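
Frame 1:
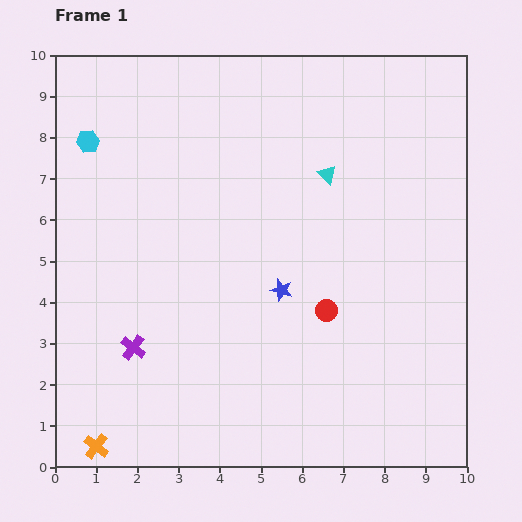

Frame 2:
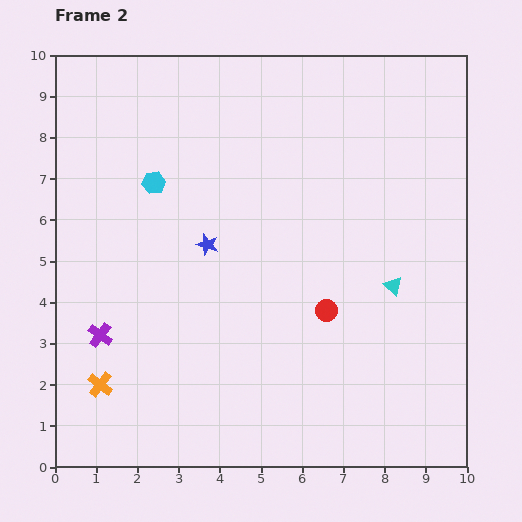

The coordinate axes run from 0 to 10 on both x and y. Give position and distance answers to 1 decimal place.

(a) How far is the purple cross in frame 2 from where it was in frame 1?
0.9

The purple cross moved from (1.9, 2.9) to (1.1, 3.2), a distance of √(0.8² + 0.3²) ≈ 0.9.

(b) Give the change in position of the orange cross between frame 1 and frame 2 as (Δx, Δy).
(0.1, 1.5)

The orange cross was at (1.0, 0.5) in frame 1 and (1.1, 2.0) in frame 2.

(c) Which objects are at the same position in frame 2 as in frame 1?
the red circle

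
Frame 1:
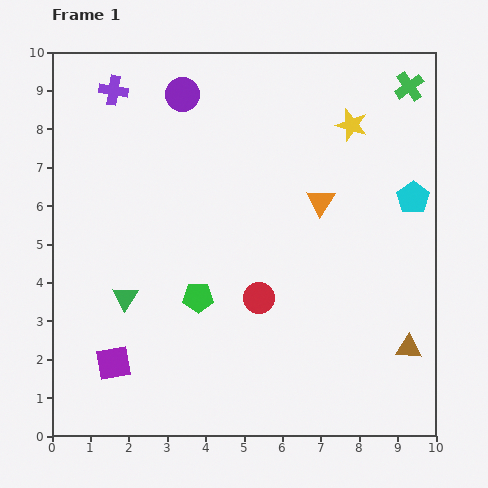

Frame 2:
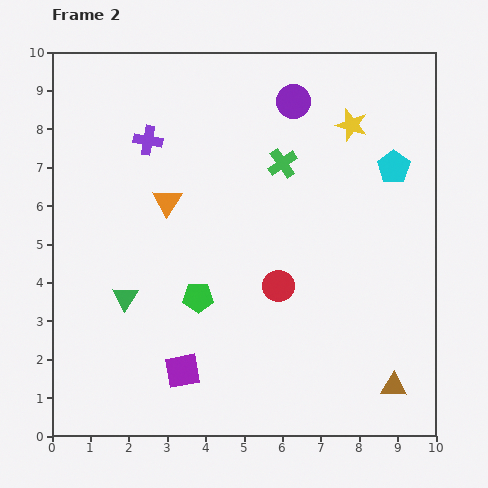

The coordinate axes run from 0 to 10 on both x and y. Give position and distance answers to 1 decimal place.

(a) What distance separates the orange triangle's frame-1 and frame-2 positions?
4.0

The orange triangle moved from (7.0, 6.1) to (3.0, 6.1), a distance of √(4.0² + 0.0²) ≈ 4.0.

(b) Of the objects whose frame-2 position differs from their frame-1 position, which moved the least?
the red circle

(moved 0.6)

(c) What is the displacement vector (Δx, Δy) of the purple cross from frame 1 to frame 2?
(0.9, -1.3)

The purple cross was at (1.6, 9.0) in frame 1 and (2.5, 7.7) in frame 2.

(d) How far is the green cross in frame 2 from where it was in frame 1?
3.9

The green cross moved from (9.3, 9.1) to (6.0, 7.1), a distance of √(3.3² + 2.0²) ≈ 3.9.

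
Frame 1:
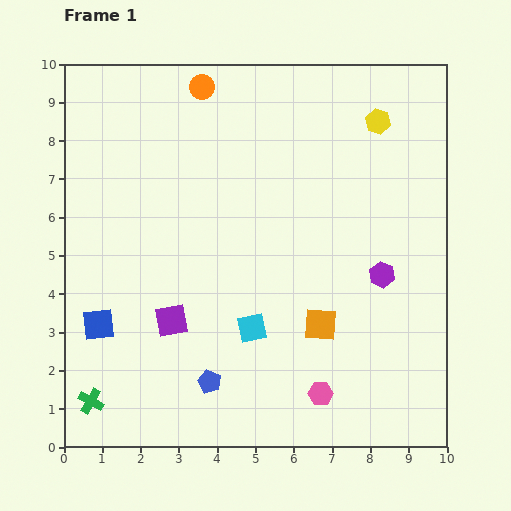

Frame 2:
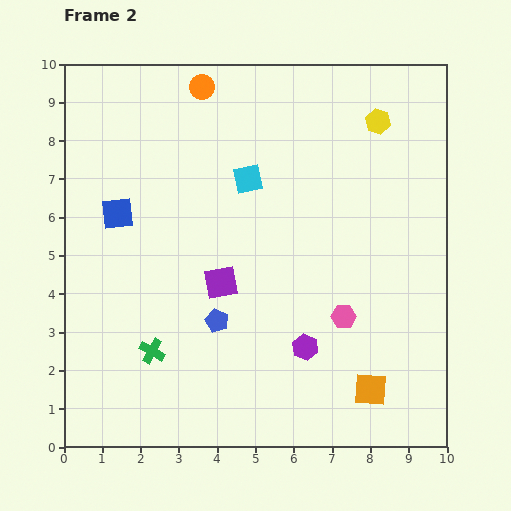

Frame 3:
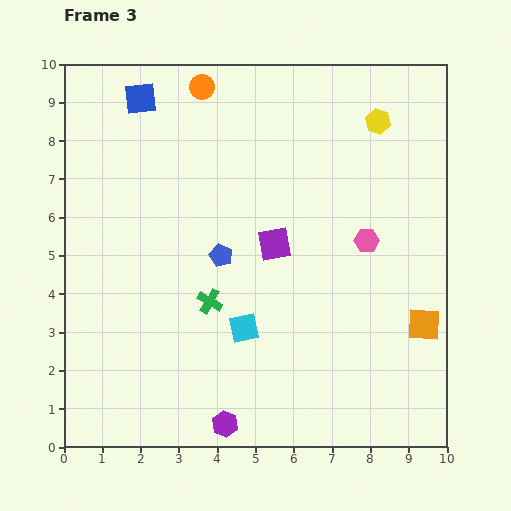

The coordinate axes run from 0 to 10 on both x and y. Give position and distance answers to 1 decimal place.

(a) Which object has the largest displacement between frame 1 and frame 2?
the cyan square

(moved 3.9; next 2.9)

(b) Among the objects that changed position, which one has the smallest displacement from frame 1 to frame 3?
the cyan square

(moved 0.2)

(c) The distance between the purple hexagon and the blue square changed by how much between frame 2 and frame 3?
+2.8

Distance in frame 2: 6.0. Distance in frame 3: 8.8.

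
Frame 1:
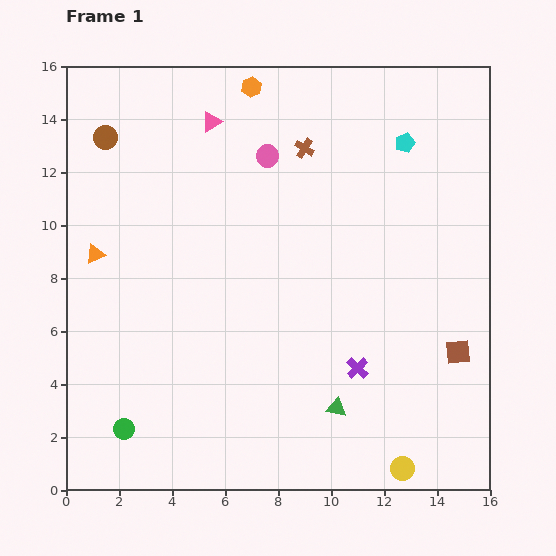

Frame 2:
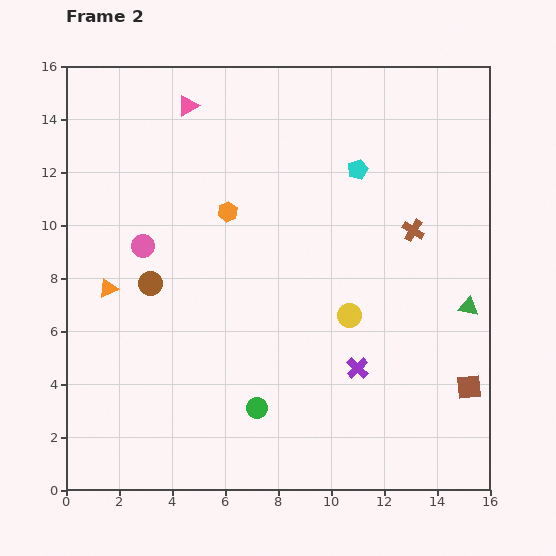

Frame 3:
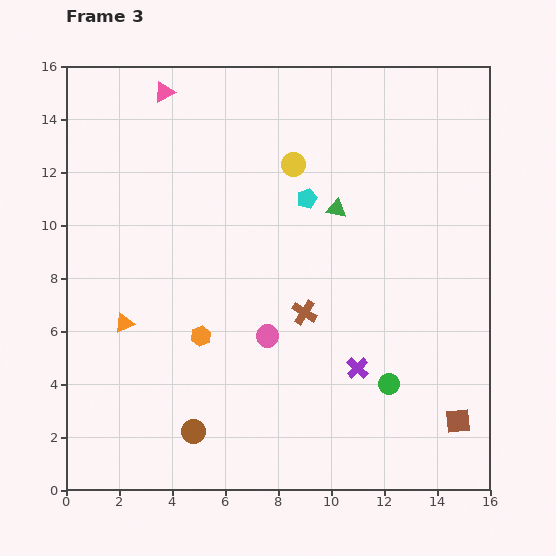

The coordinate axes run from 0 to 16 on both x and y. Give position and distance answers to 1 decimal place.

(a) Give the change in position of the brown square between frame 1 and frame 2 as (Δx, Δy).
(0.4, -1.3)

The brown square was at (14.8, 5.2) in frame 1 and (15.2, 3.9) in frame 2.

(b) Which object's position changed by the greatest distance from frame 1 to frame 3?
the yellow circle

(moved 12.2; next 11.6)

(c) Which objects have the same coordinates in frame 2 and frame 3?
the purple cross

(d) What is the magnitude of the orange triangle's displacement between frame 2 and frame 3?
1.4

The orange triangle moved from (1.6, 7.6) to (2.2, 6.3), a distance of √(0.6² + 1.3²) ≈ 1.4.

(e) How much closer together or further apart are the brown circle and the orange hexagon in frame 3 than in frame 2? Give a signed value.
-0.4

Distance in frame 2: 4.0. Distance in frame 3: 3.6.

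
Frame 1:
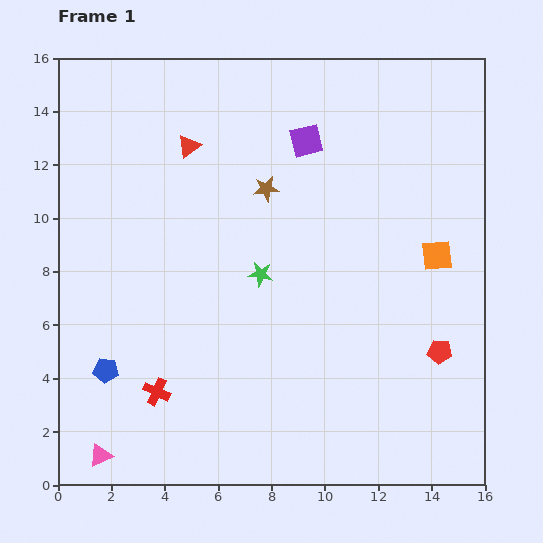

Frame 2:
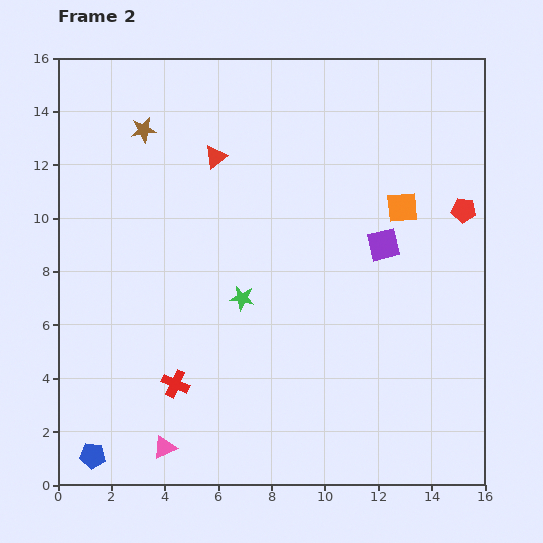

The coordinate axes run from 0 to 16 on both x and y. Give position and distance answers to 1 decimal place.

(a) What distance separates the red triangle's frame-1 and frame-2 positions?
1.1

The red triangle moved from (4.9, 12.7) to (5.9, 12.3), a distance of √(1.0² + 0.4²) ≈ 1.1.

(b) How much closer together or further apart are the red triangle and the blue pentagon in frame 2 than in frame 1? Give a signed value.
+3.1

Distance in frame 1: 9.0. Distance in frame 2: 12.1.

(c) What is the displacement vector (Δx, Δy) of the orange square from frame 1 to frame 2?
(-1.3, 1.8)

The orange square was at (14.2, 8.6) in frame 1 and (12.9, 10.4) in frame 2.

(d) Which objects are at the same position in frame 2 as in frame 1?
none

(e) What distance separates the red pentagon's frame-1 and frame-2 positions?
5.4

The red pentagon moved from (14.3, 5.0) to (15.2, 10.3), a distance of √(0.9² + 5.3²) ≈ 5.4.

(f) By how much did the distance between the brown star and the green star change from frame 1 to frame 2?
+4.1

Distance in frame 1: 3.2. Distance in frame 2: 7.3.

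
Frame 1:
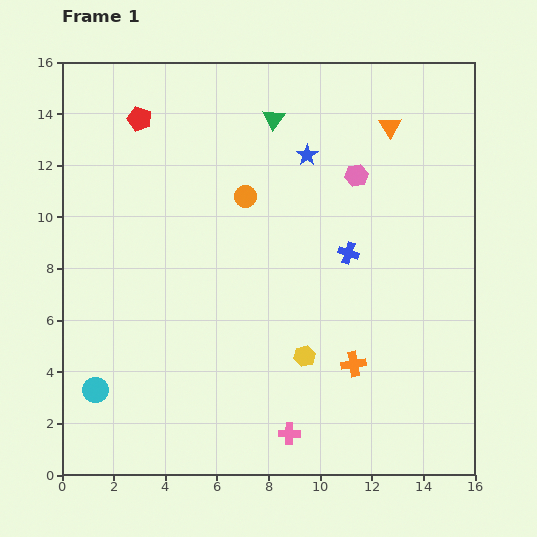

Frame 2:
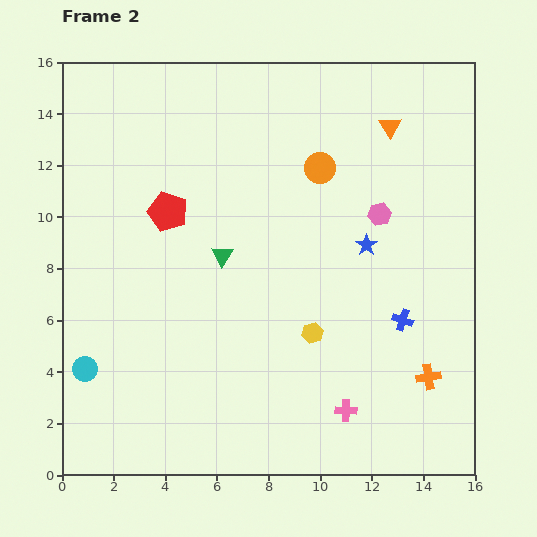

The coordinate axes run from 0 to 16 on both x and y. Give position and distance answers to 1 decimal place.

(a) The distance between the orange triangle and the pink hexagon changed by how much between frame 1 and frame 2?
+1.1

Distance in frame 1: 2.3. Distance in frame 2: 3.4.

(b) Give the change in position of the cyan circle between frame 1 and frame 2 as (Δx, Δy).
(-0.4, 0.8)

The cyan circle was at (1.3, 3.3) in frame 1 and (0.9, 4.1) in frame 2.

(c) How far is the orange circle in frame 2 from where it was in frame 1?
3.1

The orange circle moved from (7.1, 10.8) to (10.0, 11.9), a distance of √(2.9² + 1.1²) ≈ 3.1.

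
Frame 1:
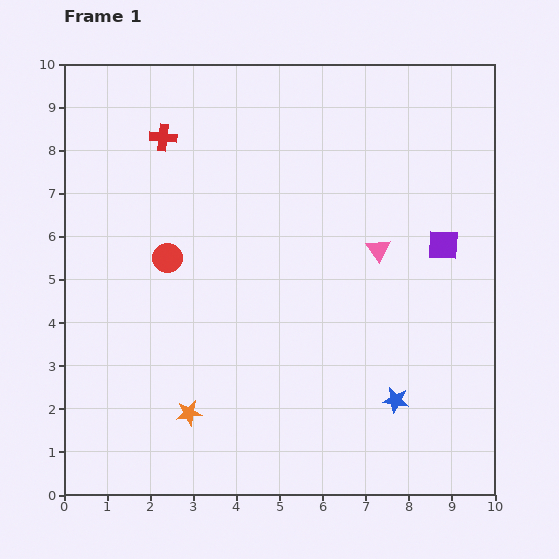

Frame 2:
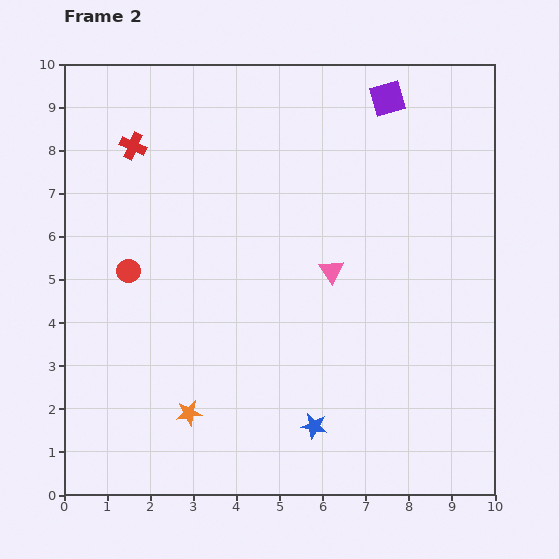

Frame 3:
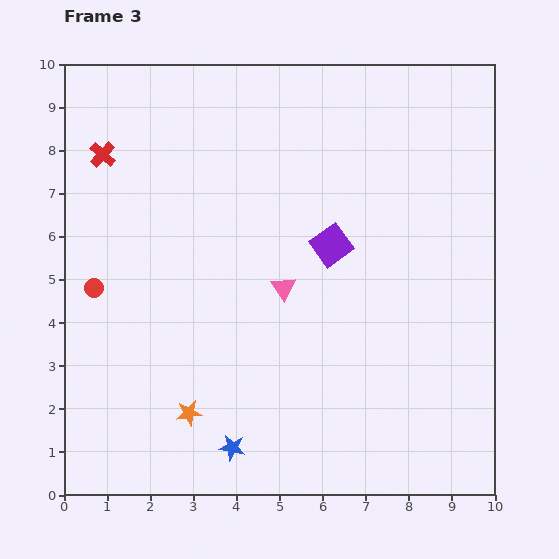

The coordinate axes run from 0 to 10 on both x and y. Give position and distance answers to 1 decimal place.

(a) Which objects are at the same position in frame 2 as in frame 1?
the orange star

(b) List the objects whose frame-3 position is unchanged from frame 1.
the orange star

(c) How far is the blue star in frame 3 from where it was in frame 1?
4.0

The blue star moved from (7.7, 2.2) to (3.9, 1.1), a distance of √(3.8² + 1.1²) ≈ 4.0.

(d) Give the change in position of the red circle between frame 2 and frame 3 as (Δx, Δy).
(-0.8, -0.4)

The red circle was at (1.5, 5.2) in frame 2 and (0.7, 4.8) in frame 3.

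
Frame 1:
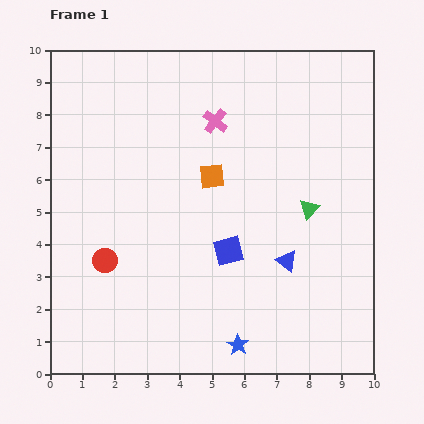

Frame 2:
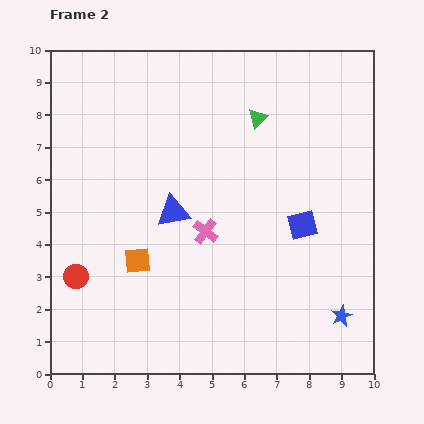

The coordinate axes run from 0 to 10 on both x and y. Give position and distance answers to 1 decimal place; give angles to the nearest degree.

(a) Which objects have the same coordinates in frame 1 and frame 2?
none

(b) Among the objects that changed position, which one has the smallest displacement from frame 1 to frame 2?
the red circle

(moved 1.0)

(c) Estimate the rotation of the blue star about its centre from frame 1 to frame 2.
15° clockwise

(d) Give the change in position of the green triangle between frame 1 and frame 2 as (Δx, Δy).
(-1.6, 2.8)

The green triangle was at (8.0, 5.1) in frame 1 and (6.4, 7.9) in frame 2.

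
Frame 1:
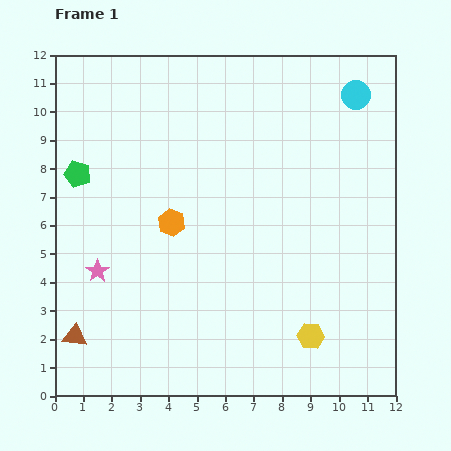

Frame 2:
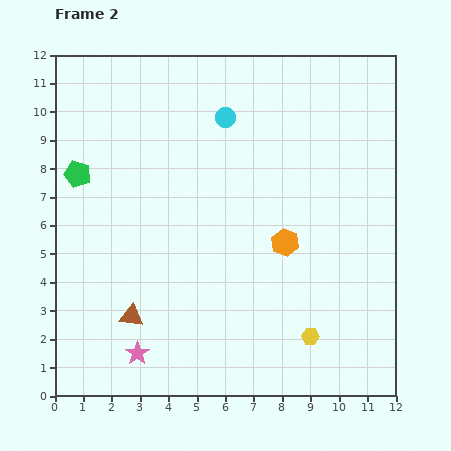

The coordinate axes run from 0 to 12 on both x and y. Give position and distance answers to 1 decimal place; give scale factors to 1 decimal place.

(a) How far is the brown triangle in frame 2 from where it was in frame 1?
2.1

The brown triangle moved from (0.7, 2.1) to (2.7, 2.8), a distance of √(2.0² + 0.7²) ≈ 2.1.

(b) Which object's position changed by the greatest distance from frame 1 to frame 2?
the cyan circle

(moved 4.7; next 4.1)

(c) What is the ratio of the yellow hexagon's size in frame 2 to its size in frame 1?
0.7×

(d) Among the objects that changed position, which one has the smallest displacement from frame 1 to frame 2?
the brown triangle

(moved 2.1)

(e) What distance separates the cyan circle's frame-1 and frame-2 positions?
4.7

The cyan circle moved from (10.6, 10.6) to (6.0, 9.8), a distance of √(4.6² + 0.8²) ≈ 4.7.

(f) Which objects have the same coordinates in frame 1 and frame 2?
the yellow hexagon, the green pentagon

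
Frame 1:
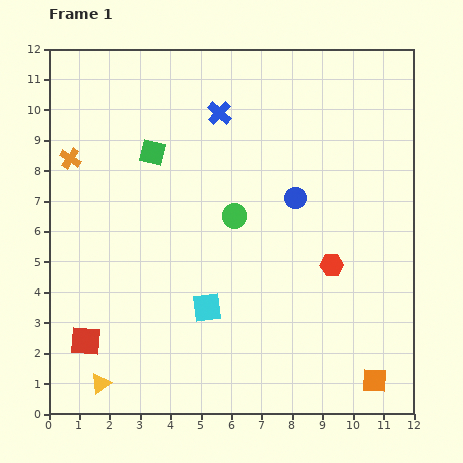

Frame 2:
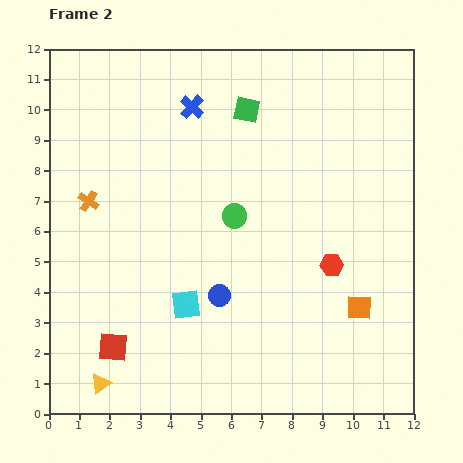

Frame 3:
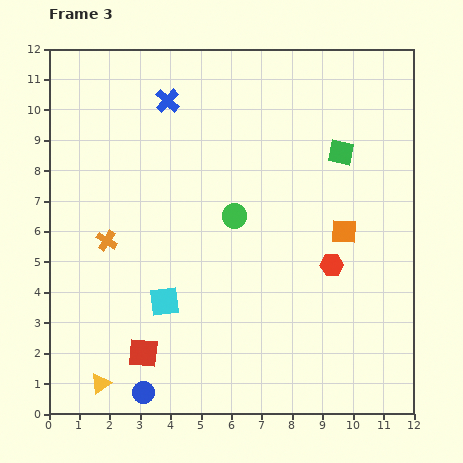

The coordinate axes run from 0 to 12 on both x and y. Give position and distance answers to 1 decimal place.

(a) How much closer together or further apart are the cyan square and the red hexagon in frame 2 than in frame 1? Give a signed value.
+0.7

Distance in frame 1: 4.3. Distance in frame 2: 5.0.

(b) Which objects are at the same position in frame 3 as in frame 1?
the red hexagon, the yellow triangle, the green circle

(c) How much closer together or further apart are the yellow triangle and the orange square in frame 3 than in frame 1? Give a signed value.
+0.4

Distance in frame 1: 9.0. Distance in frame 3: 9.4.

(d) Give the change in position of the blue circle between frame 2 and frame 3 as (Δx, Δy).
(-2.5, -3.2)

The blue circle was at (5.6, 3.9) in frame 2 and (3.1, 0.7) in frame 3.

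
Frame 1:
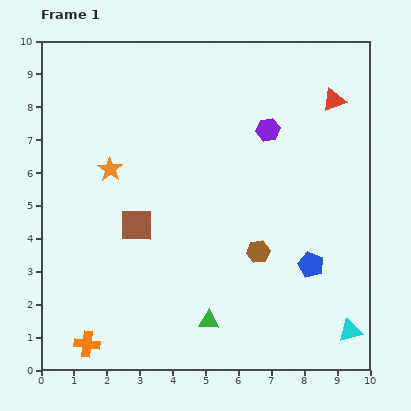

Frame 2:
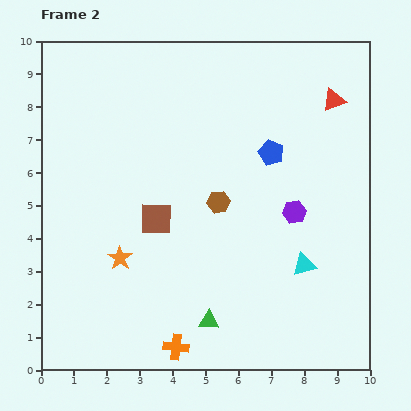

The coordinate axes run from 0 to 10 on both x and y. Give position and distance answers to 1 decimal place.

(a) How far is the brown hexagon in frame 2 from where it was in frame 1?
1.9

The brown hexagon moved from (6.6, 3.6) to (5.4, 5.1), a distance of √(1.2² + 1.5²) ≈ 1.9.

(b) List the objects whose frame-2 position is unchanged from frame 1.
the green triangle, the red triangle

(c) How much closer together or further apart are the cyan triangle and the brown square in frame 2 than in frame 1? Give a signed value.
-2.5

Distance in frame 1: 7.2. Distance in frame 2: 4.7.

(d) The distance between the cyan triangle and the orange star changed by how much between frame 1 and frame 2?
-3.2

Distance in frame 1: 8.8. Distance in frame 2: 5.6.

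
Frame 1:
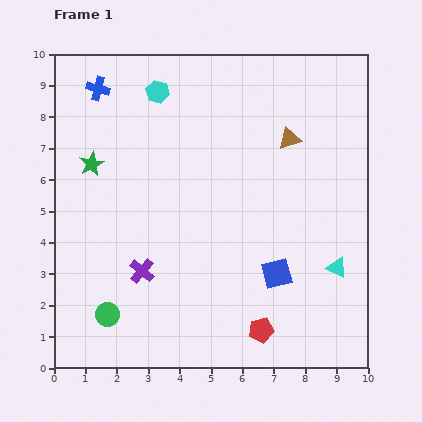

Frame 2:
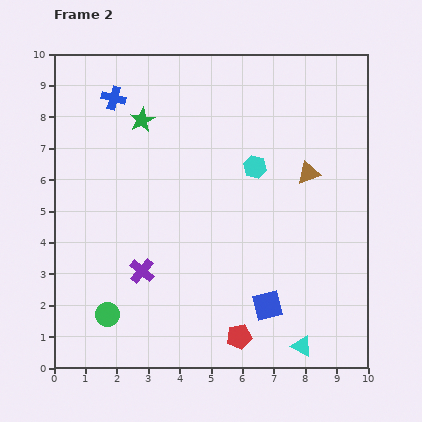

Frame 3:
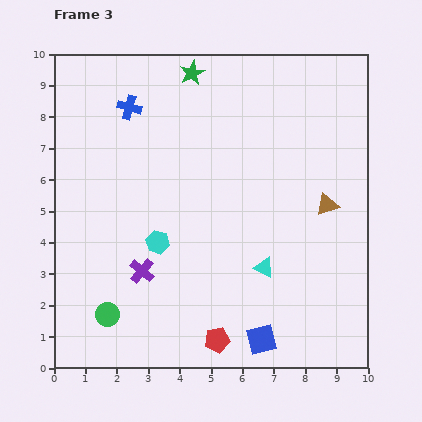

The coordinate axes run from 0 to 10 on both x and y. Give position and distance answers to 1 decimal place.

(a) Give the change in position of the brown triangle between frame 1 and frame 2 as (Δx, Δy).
(0.6, -1.1)

The brown triangle was at (7.5, 7.3) in frame 1 and (8.1, 6.2) in frame 2.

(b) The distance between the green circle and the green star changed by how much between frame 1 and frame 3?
+3.4

Distance in frame 1: 4.8. Distance in frame 3: 8.2.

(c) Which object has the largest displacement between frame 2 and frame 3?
the cyan hexagon

(moved 3.9; next 2.8)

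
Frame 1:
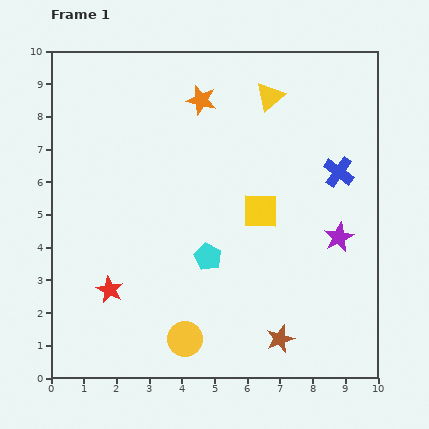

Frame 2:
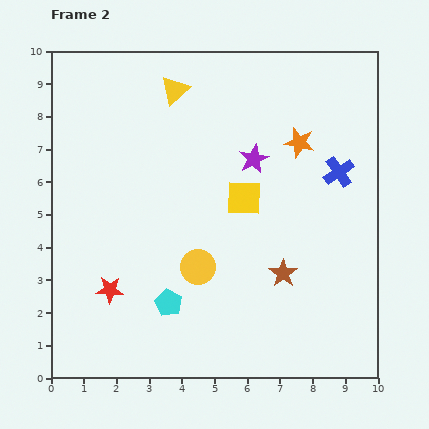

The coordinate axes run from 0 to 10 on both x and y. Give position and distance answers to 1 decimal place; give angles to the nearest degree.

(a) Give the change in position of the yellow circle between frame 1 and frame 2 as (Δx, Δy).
(0.4, 2.2)

The yellow circle was at (4.1, 1.2) in frame 1 and (4.5, 3.4) in frame 2.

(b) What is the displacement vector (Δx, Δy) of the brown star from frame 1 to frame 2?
(0.1, 2.0)

The brown star was at (7.0, 1.2) in frame 1 and (7.1, 3.2) in frame 2.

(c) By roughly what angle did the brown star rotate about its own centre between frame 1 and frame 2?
16° counter-clockwise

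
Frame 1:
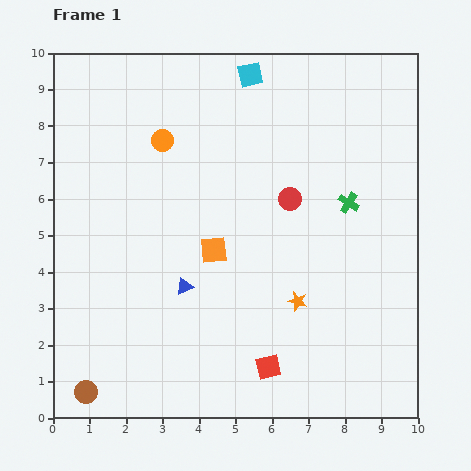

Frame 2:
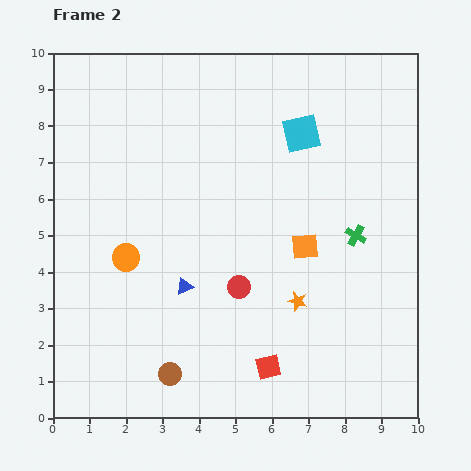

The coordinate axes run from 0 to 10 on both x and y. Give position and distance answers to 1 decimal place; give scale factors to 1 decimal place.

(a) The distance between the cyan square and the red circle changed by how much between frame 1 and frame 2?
+0.9

Distance in frame 1: 3.6. Distance in frame 2: 4.5.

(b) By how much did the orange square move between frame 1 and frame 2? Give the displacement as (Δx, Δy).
(2.5, 0.1)

The orange square was at (4.4, 4.6) in frame 1 and (6.9, 4.7) in frame 2.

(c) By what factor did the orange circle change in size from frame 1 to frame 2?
1.3×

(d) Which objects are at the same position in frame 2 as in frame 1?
the orange star, the blue triangle, the red square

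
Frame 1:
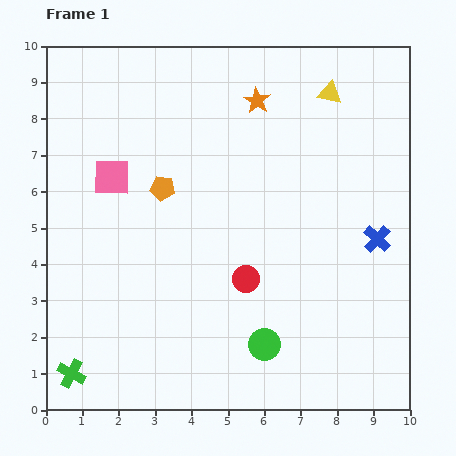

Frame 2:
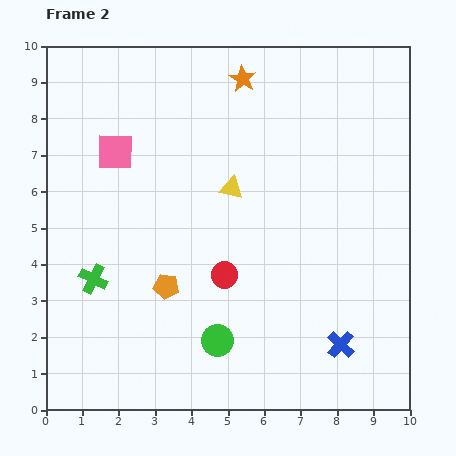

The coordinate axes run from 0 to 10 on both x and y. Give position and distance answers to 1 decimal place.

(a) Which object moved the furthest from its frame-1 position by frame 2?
the yellow triangle

(moved 3.7; next 3.1)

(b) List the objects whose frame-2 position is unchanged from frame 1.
none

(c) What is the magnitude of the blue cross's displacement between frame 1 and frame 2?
3.1

The blue cross moved from (9.1, 4.7) to (8.1, 1.8), a distance of √(1.0² + 2.9²) ≈ 3.1.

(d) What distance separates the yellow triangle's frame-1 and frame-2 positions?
3.7

The yellow triangle moved from (7.8, 8.7) to (5.1, 6.1), a distance of √(2.7² + 2.6²) ≈ 3.7.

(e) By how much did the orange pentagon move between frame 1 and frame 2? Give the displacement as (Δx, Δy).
(0.1, -2.7)

The orange pentagon was at (3.2, 6.1) in frame 1 and (3.3, 3.4) in frame 2.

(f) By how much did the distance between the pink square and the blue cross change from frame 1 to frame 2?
+0.7

Distance in frame 1: 7.5. Distance in frame 2: 8.2.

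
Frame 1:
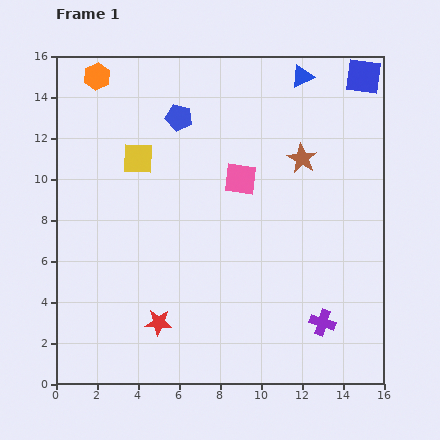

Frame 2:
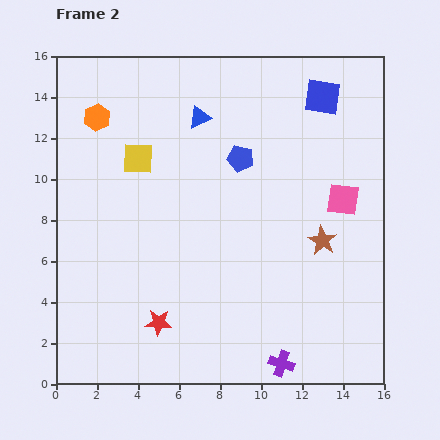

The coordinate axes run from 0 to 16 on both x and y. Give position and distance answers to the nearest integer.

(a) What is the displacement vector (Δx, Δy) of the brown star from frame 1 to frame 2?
(1, -4)

The brown star was at (12, 11) in frame 1 and (13, 7) in frame 2.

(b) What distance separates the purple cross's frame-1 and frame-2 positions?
3

The purple cross moved from (13, 3) to (11, 1), a distance of √(2² + 2²) ≈ 3.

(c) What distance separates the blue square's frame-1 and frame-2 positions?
2

The blue square moved from (15, 15) to (13, 14), a distance of √(2² + 1²) ≈ 2.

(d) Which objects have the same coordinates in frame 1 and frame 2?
the red star, the yellow square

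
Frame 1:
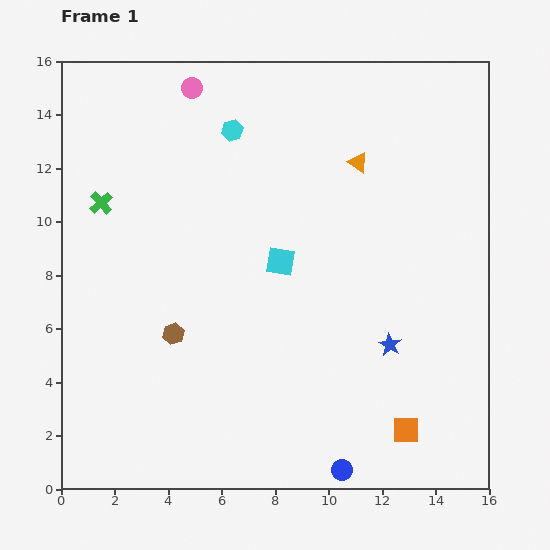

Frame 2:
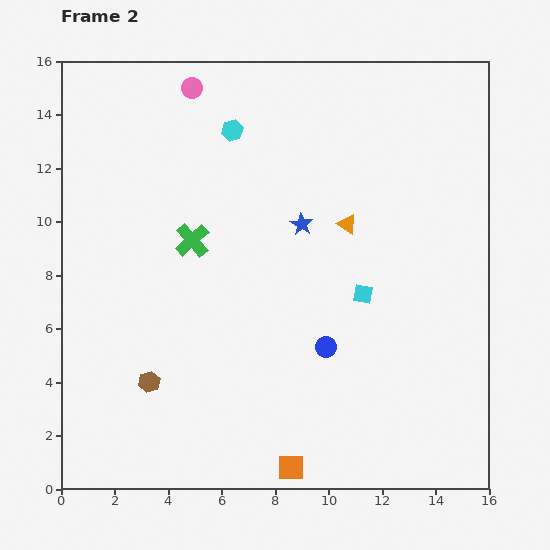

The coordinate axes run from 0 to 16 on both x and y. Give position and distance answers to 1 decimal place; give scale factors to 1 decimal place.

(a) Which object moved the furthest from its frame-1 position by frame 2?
the blue star

(moved 5.6; next 4.6)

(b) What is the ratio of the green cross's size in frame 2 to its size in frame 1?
1.5×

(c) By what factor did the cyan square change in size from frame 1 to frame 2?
0.7×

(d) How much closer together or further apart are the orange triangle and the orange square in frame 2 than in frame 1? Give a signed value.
-0.9

Distance in frame 1: 10.2. Distance in frame 2: 9.3.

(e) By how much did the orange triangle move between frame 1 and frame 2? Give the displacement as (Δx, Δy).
(-0.4, -2.3)

The orange triangle was at (11.1, 12.2) in frame 1 and (10.7, 9.9) in frame 2.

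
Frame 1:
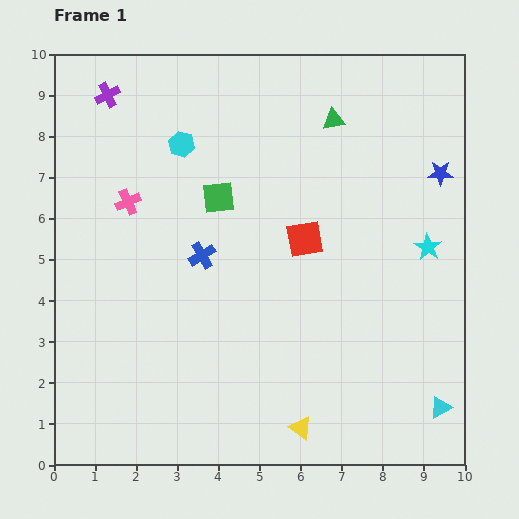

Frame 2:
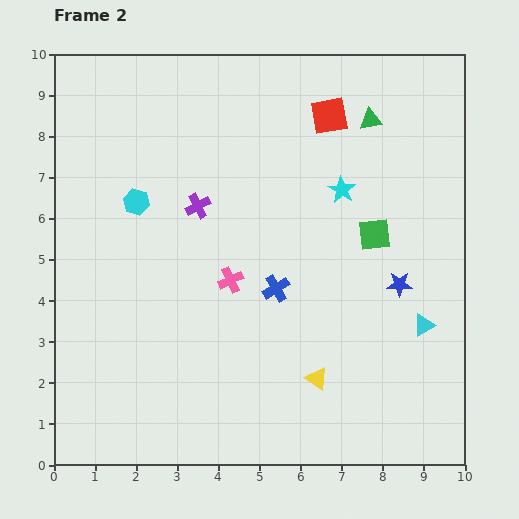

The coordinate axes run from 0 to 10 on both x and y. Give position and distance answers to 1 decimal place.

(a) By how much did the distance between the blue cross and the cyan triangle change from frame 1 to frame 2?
-3.2

Distance in frame 1: 6.9. Distance in frame 2: 3.7.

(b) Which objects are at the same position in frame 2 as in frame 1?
none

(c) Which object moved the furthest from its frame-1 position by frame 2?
the green square

(moved 3.9; next 3.5)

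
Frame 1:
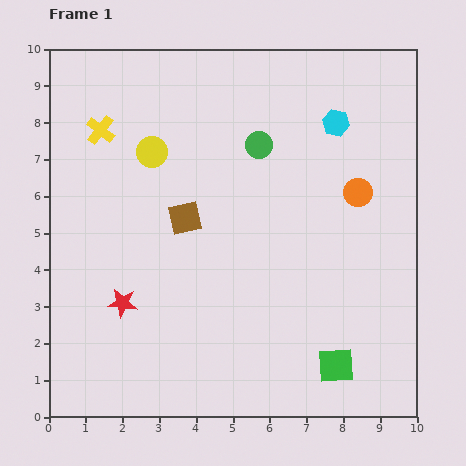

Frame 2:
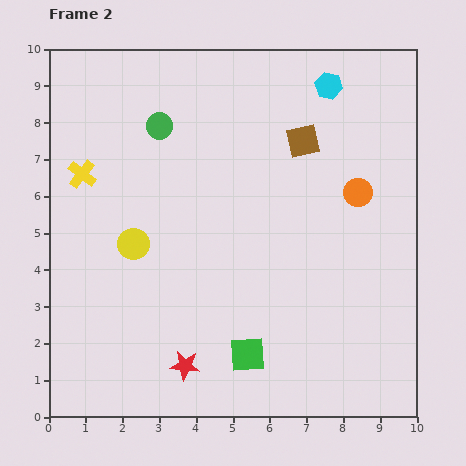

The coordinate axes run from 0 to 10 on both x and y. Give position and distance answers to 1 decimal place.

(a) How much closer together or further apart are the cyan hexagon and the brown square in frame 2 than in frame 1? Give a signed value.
-3.2

Distance in frame 1: 4.9. Distance in frame 2: 1.7.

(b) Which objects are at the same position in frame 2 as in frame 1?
the orange circle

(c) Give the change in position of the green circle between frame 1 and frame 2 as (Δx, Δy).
(-2.7, 0.5)

The green circle was at (5.7, 7.4) in frame 1 and (3.0, 7.9) in frame 2.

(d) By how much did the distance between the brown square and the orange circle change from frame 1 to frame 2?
-2.7

Distance in frame 1: 4.8. Distance in frame 2: 2.1.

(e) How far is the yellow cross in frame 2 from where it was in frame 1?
1.3

The yellow cross moved from (1.4, 7.8) to (0.9, 6.6), a distance of √(0.5² + 1.2²) ≈ 1.3.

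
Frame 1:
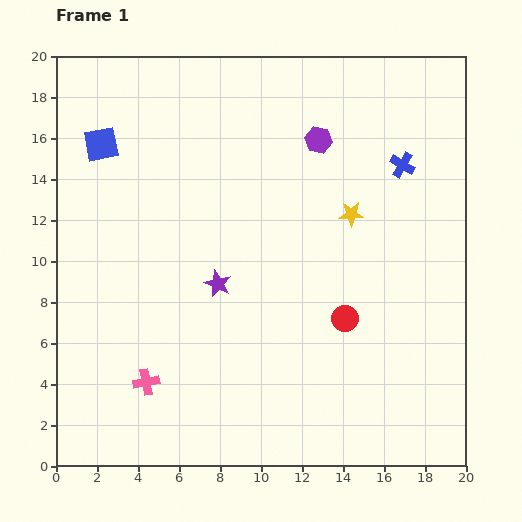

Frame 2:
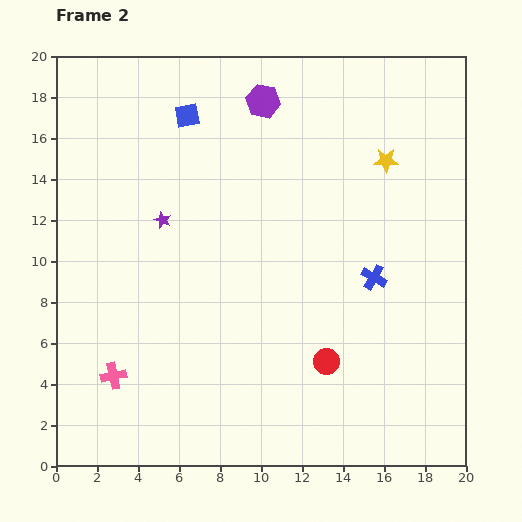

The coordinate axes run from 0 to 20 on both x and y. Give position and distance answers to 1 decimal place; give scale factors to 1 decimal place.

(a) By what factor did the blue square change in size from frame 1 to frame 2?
0.7×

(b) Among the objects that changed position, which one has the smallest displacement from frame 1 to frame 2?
the pink cross

(moved 1.6)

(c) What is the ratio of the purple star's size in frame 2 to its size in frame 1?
0.6×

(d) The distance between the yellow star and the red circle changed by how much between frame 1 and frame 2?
+5.1

Distance in frame 1: 5.1. Distance in frame 2: 10.2.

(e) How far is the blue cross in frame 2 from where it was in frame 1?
5.7

The blue cross moved from (16.9, 14.7) to (15.5, 9.2), a distance of √(1.4² + 5.5²) ≈ 5.7.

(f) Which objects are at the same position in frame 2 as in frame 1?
none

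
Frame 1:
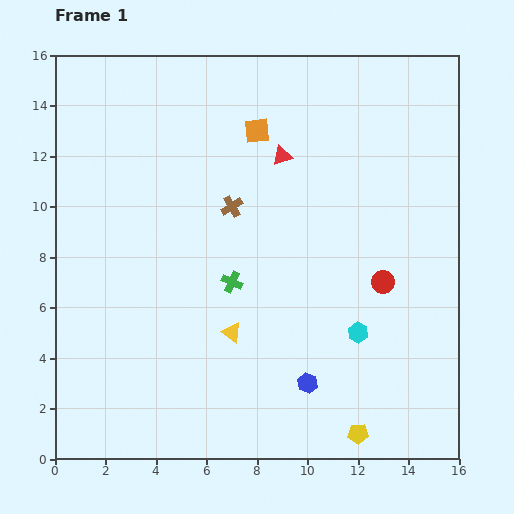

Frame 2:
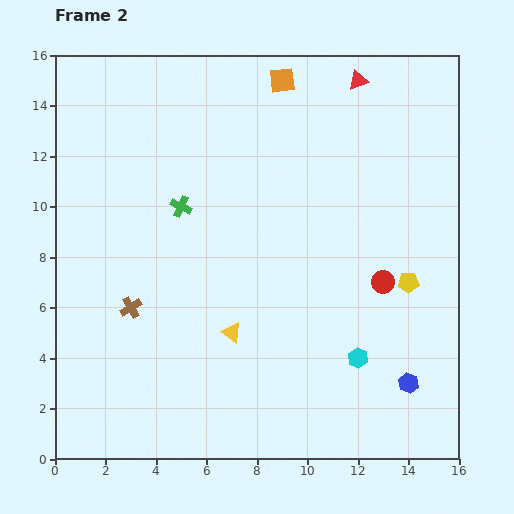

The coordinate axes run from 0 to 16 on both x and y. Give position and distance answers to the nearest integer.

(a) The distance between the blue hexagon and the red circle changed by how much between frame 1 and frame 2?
-1

Distance in frame 1: 5. Distance in frame 2: 4.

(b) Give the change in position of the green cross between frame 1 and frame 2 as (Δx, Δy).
(-2, 3)

The green cross was at (7, 7) in frame 1 and (5, 10) in frame 2.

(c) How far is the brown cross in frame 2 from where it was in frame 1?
6

The brown cross moved from (7, 10) to (3, 6), a distance of √(4² + 4²) ≈ 6.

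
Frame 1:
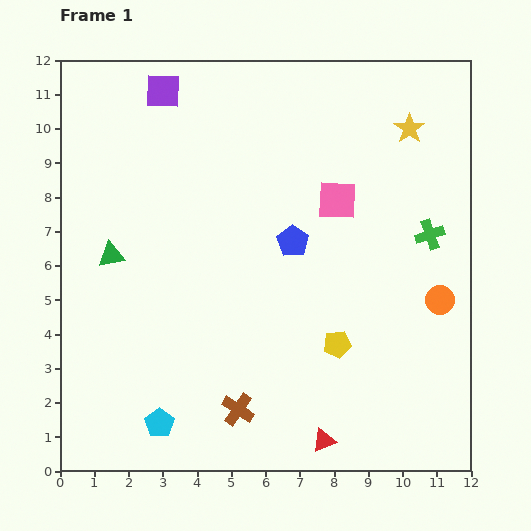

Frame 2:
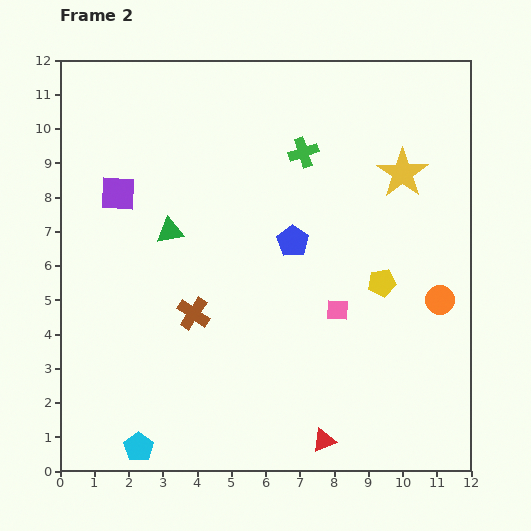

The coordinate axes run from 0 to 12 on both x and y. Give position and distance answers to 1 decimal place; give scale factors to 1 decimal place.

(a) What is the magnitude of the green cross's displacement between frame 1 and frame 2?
4.4

The green cross moved from (10.8, 6.9) to (7.1, 9.3), a distance of √(3.7² + 2.4²) ≈ 4.4.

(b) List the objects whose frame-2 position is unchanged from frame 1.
the red triangle, the blue pentagon, the orange circle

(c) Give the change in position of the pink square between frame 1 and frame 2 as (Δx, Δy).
(0.0, -3.2)

The pink square was at (8.1, 7.9) in frame 1 and (8.1, 4.7) in frame 2.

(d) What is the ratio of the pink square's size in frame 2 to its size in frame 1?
0.6×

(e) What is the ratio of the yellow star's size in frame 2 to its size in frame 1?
1.6×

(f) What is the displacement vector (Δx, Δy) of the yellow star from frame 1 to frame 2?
(-0.2, -1.3)

The yellow star was at (10.2, 10.0) in frame 1 and (10.0, 8.7) in frame 2.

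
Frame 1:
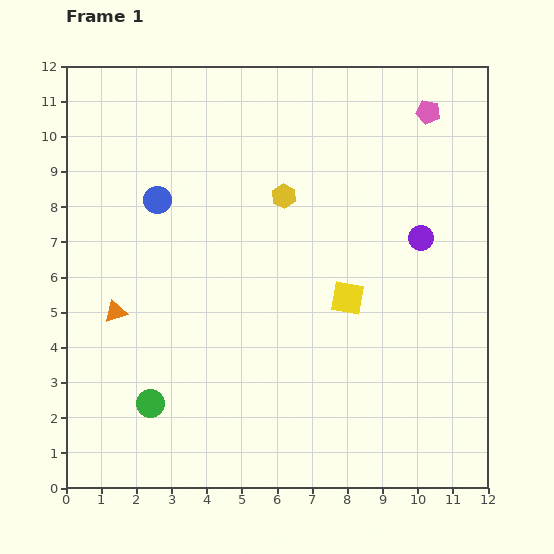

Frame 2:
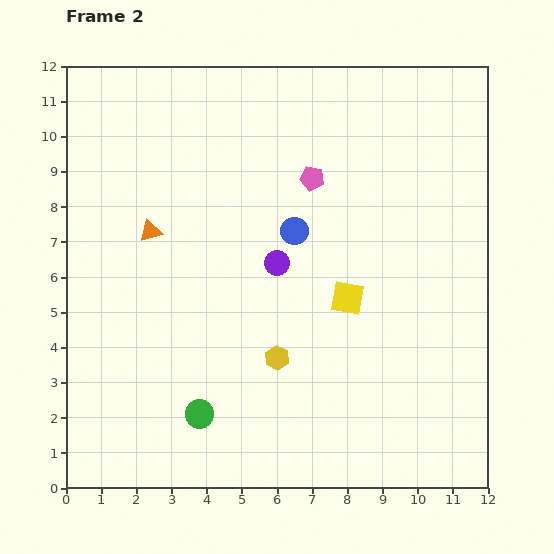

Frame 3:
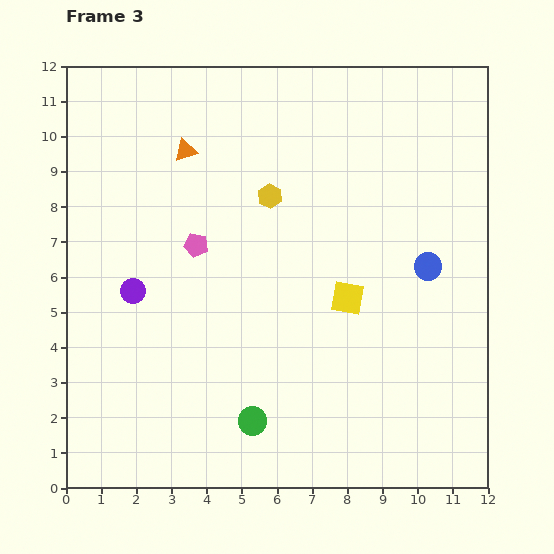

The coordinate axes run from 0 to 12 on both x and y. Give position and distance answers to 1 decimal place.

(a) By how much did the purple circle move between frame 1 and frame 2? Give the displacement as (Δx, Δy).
(-4.1, -0.7)

The purple circle was at (10.1, 7.1) in frame 1 and (6.0, 6.4) in frame 2.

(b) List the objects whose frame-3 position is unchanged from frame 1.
the yellow square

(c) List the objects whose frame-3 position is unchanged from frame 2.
the yellow square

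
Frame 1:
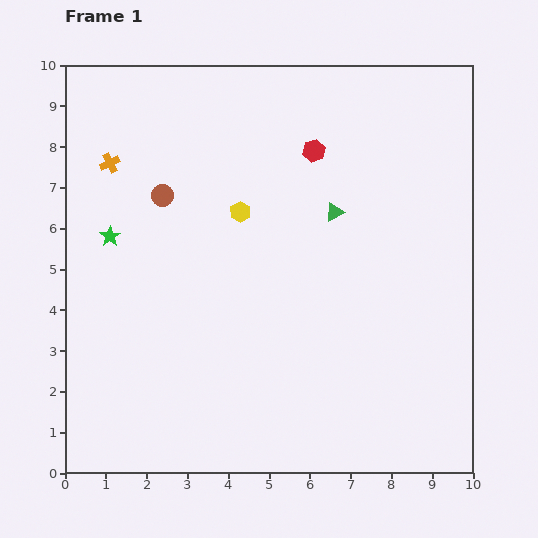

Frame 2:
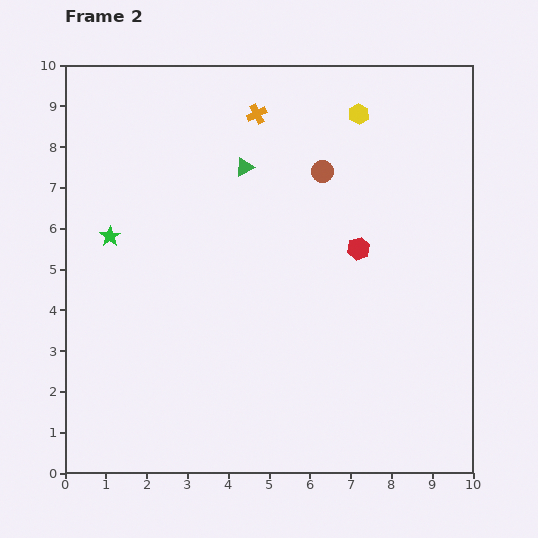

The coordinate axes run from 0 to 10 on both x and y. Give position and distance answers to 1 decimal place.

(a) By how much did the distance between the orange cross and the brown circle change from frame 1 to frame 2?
+0.6

Distance in frame 1: 1.5. Distance in frame 2: 2.1.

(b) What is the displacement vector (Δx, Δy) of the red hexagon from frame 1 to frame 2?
(1.1, -2.4)

The red hexagon was at (6.1, 7.9) in frame 1 and (7.2, 5.5) in frame 2.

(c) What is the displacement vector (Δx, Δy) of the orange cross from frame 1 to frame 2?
(3.6, 1.2)

The orange cross was at (1.1, 7.6) in frame 1 and (4.7, 8.8) in frame 2.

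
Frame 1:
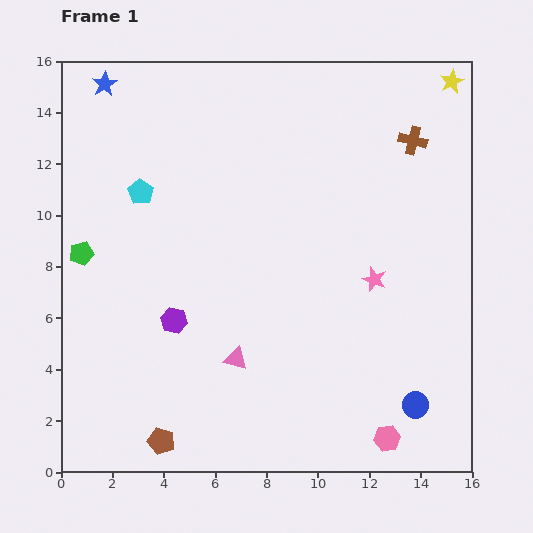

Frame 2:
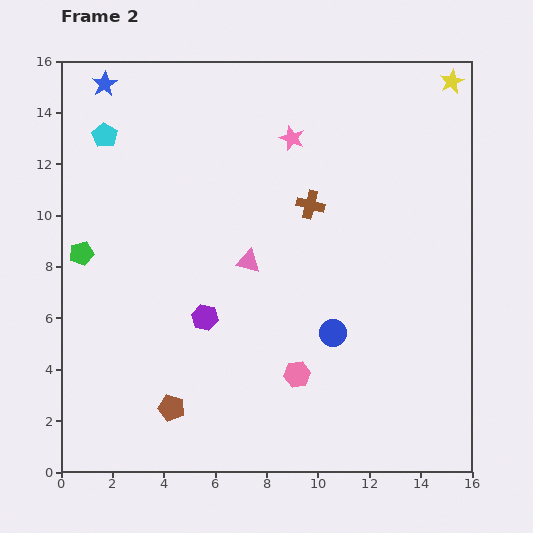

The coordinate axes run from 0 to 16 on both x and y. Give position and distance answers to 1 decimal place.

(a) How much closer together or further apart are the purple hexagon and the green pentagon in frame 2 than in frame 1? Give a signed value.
+1.0

Distance in frame 1: 4.4. Distance in frame 2: 5.4.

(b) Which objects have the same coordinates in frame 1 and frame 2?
the yellow star, the blue star, the green pentagon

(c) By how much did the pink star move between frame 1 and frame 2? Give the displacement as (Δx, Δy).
(-3.2, 5.5)

The pink star was at (12.2, 7.5) in frame 1 and (9.0, 13.0) in frame 2.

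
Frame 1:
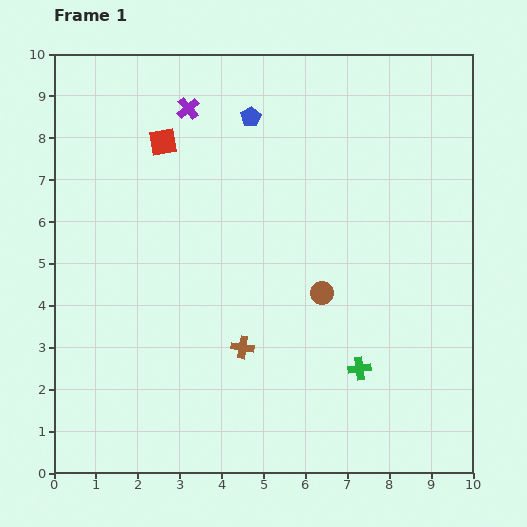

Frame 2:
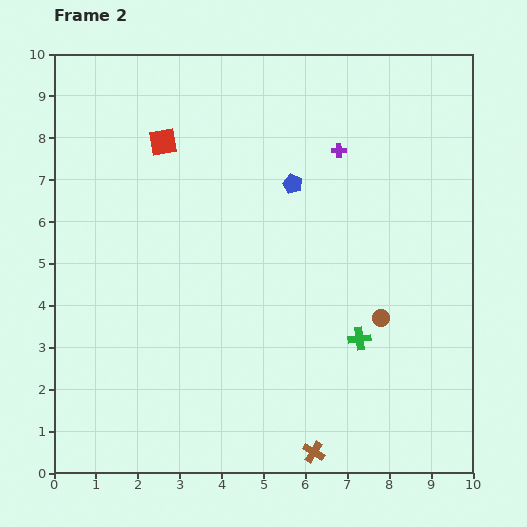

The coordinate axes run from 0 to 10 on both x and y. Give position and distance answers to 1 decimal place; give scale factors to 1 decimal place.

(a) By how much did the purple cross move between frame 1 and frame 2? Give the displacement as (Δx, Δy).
(3.6, -1.0)

The purple cross was at (3.2, 8.7) in frame 1 and (6.8, 7.7) in frame 2.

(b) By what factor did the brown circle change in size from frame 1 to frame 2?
0.7×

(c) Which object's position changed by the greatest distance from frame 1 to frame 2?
the purple cross

(moved 3.7; next 3.0)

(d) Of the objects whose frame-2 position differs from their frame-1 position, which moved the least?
the green cross

(moved 0.7)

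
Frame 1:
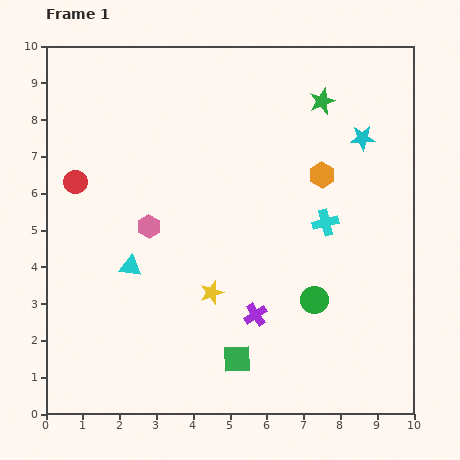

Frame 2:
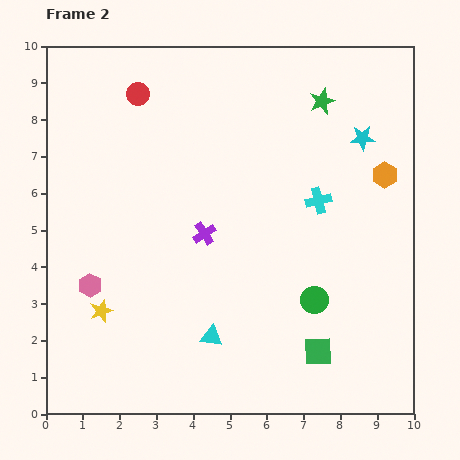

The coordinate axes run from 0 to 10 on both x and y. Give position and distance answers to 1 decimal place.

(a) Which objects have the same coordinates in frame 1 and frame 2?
the green star, the cyan star, the green circle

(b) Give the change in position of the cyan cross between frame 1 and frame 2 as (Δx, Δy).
(-0.2, 0.6)

The cyan cross was at (7.6, 5.2) in frame 1 and (7.4, 5.8) in frame 2.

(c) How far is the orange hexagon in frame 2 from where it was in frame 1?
1.7

The orange hexagon moved from (7.5, 6.5) to (9.2, 6.5), a distance of √(1.7² + 0.0²) ≈ 1.7.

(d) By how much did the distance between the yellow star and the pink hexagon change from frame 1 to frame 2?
-1.7

Distance in frame 1: 2.5. Distance in frame 2: 0.8.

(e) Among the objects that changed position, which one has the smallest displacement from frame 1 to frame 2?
the cyan cross

(moved 0.6)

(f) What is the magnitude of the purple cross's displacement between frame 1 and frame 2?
2.6

The purple cross moved from (5.7, 2.7) to (4.3, 4.9), a distance of √(1.4² + 2.2²) ≈ 2.6.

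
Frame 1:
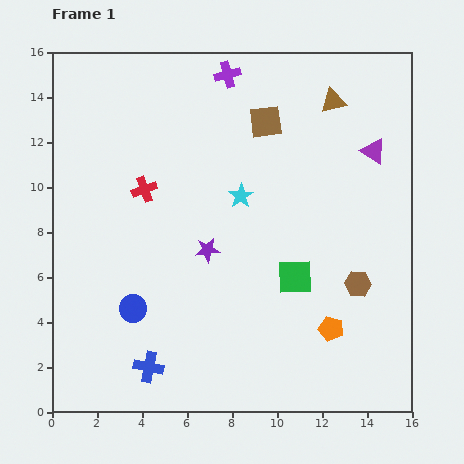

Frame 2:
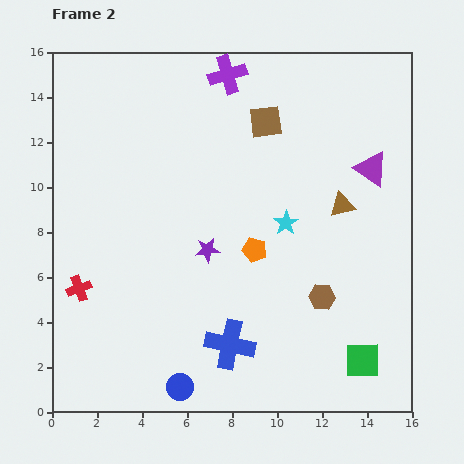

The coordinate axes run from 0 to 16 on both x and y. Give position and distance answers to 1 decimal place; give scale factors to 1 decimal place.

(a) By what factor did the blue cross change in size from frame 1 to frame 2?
1.6×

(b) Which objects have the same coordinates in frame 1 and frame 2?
the brown square, the purple cross, the purple star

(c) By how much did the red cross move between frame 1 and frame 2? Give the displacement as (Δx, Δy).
(-2.9, -4.4)

The red cross was at (4.1, 9.9) in frame 1 and (1.2, 5.5) in frame 2.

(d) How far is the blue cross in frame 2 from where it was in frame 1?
3.7

The blue cross moved from (4.3, 2.0) to (7.9, 3.0), a distance of √(3.6² + 1.0²) ≈ 3.7.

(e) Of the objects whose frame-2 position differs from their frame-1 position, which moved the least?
the purple triangle

(moved 0.8)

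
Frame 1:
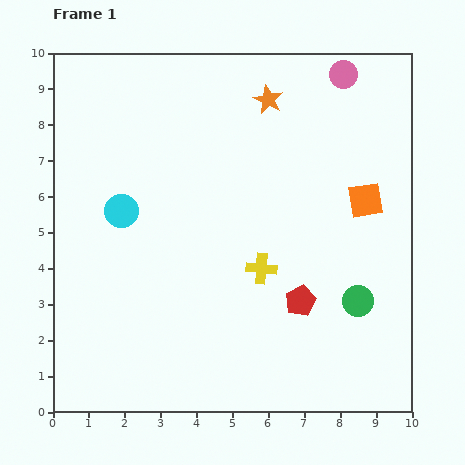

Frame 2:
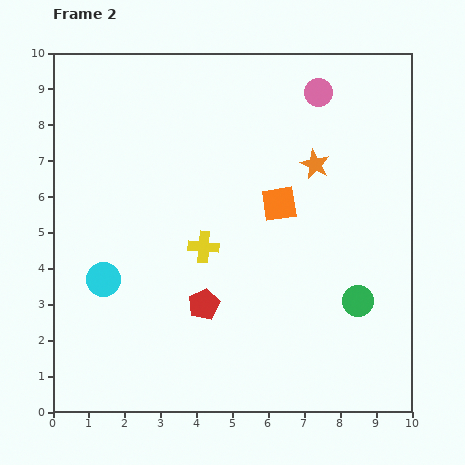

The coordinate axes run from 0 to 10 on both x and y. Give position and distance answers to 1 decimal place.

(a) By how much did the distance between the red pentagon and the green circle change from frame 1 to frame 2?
+2.7

Distance in frame 1: 1.6. Distance in frame 2: 4.3.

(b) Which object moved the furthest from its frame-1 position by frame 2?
the red pentagon

(moved 2.7; next 2.4)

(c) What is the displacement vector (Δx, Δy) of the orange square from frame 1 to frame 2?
(-2.4, -0.1)

The orange square was at (8.7, 5.9) in frame 1 and (6.3, 5.8) in frame 2.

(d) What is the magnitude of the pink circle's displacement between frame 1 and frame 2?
0.9

The pink circle moved from (8.1, 9.4) to (7.4, 8.9), a distance of √(0.7² + 0.5²) ≈ 0.9.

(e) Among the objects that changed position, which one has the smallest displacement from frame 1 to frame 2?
the pink circle

(moved 0.9)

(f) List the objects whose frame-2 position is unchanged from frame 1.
the green circle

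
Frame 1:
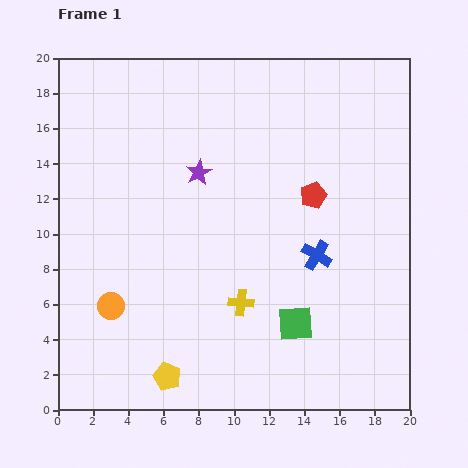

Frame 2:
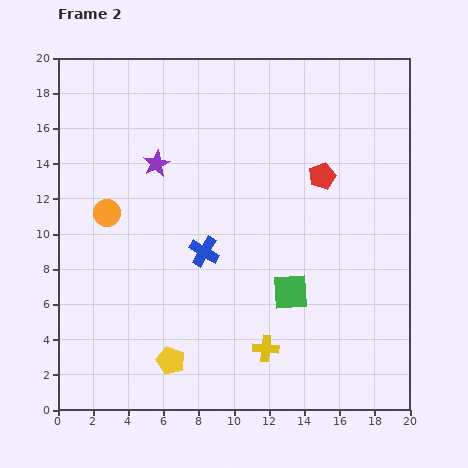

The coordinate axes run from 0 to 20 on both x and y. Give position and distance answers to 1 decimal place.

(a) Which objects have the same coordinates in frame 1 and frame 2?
none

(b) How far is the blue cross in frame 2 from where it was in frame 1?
6.4

The blue cross moved from (14.7, 8.8) to (8.3, 9.0), a distance of √(6.4² + 0.2²) ≈ 6.4.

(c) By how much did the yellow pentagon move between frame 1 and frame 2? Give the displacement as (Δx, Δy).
(0.2, 0.9)

The yellow pentagon was at (6.2, 1.9) in frame 1 and (6.4, 2.8) in frame 2.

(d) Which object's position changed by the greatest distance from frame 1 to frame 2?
the blue cross

(moved 6.4; next 5.3)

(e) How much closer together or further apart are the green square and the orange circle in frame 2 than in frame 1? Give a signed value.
+0.8

Distance in frame 1: 10.5. Distance in frame 2: 11.3.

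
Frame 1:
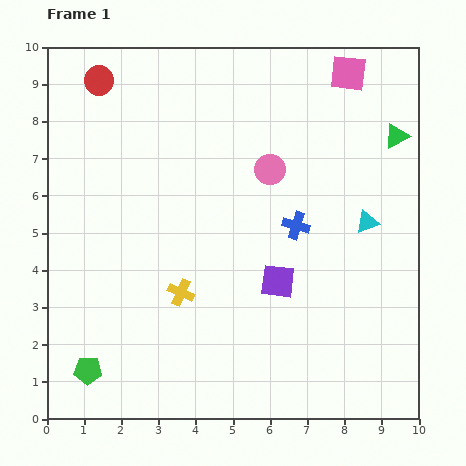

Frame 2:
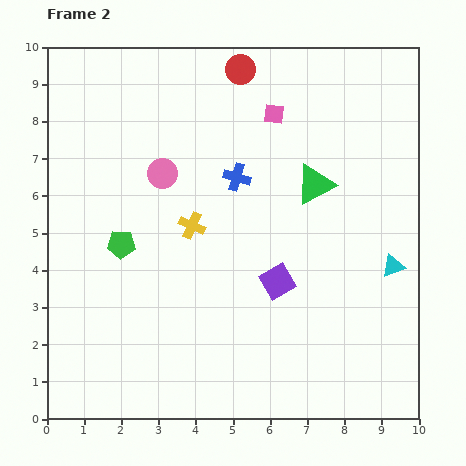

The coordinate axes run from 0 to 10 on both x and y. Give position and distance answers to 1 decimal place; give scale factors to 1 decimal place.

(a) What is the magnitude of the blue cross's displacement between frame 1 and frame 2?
2.1

The blue cross moved from (6.7, 5.2) to (5.1, 6.5), a distance of √(1.6² + 1.3²) ≈ 2.1.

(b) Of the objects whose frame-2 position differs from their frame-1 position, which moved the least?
the cyan triangle

(moved 1.4)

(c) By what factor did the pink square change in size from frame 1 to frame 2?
0.6×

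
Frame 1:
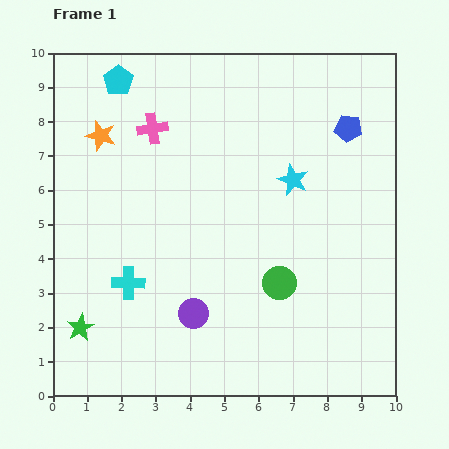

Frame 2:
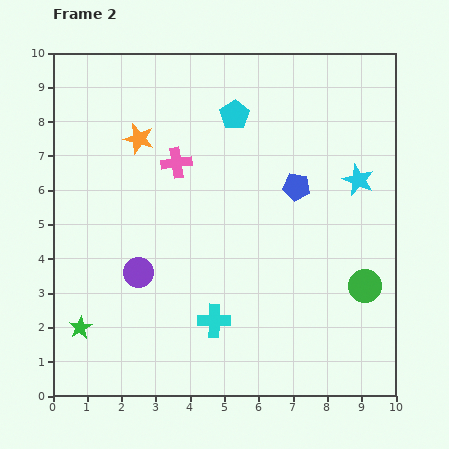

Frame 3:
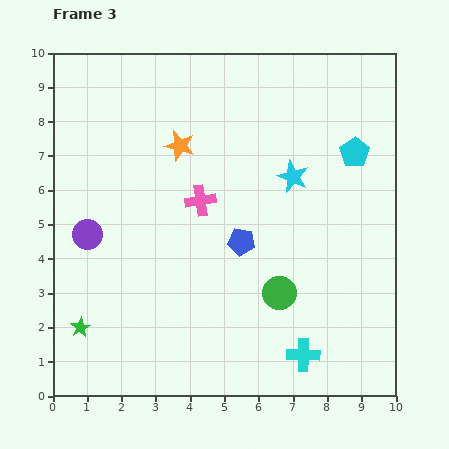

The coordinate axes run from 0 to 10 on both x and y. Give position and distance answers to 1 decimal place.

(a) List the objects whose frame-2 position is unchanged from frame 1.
the green star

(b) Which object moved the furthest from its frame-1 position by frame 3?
the cyan pentagon

(moved 7.2; next 5.5)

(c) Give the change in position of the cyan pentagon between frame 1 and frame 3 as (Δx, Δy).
(6.9, -2.1)

The cyan pentagon was at (1.9, 9.2) in frame 1 and (8.8, 7.1) in frame 3.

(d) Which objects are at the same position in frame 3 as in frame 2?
the green star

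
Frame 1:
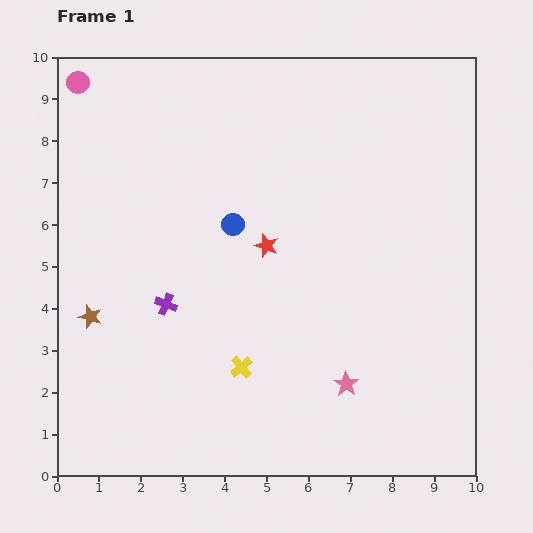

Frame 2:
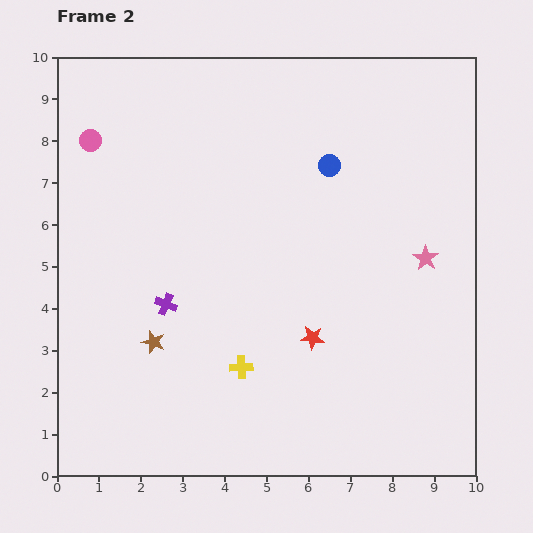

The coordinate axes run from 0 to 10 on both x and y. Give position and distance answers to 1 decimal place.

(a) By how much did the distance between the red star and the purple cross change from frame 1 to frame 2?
+0.8

Distance in frame 1: 2.8. Distance in frame 2: 3.6.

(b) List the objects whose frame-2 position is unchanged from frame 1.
the yellow cross, the purple cross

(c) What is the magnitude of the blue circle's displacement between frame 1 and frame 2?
2.7

The blue circle moved from (4.2, 6.0) to (6.5, 7.4), a distance of √(2.3² + 1.4²) ≈ 2.7.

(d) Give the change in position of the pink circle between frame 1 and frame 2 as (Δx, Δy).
(0.3, -1.4)

The pink circle was at (0.5, 9.4) in frame 1 and (0.8, 8.0) in frame 2.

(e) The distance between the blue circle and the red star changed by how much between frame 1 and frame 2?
+3.2

Distance in frame 1: 0.9. Distance in frame 2: 4.1.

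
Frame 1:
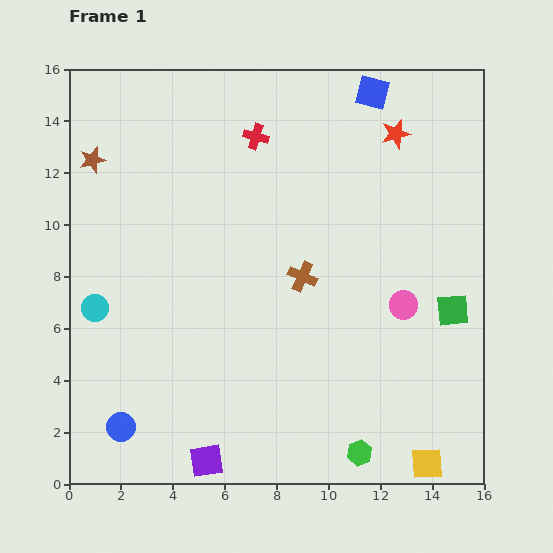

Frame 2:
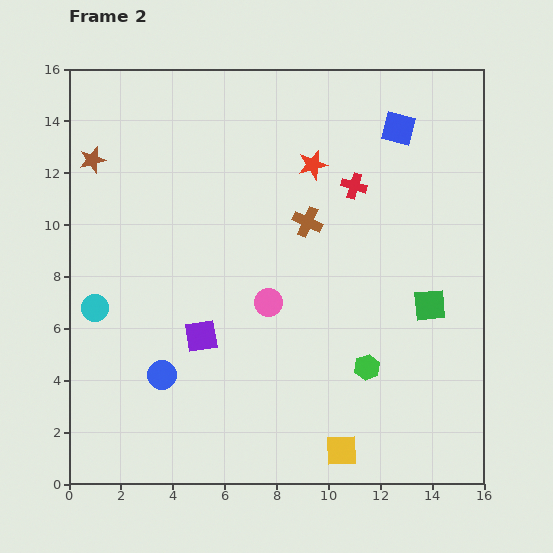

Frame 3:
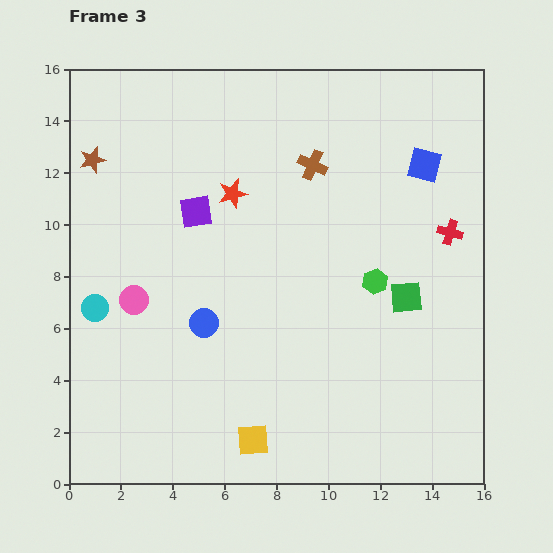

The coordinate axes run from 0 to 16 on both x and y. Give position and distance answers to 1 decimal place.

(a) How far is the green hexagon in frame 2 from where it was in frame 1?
3.3

The green hexagon moved from (11.2, 1.2) to (11.5, 4.5), a distance of √(0.3² + 3.3²) ≈ 3.3.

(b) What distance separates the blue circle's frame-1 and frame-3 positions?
5.1

The blue circle moved from (2.0, 2.2) to (5.2, 6.2), a distance of √(3.2² + 4.0²) ≈ 5.1.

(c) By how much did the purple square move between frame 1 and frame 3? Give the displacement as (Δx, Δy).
(-0.4, 9.6)

The purple square was at (5.3, 0.9) in frame 1 and (4.9, 10.5) in frame 3.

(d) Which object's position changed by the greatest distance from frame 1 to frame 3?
the pink circle

(moved 10.4; next 9.6)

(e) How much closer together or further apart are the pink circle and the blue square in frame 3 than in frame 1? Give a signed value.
+4.0

Distance in frame 1: 8.3. Distance in frame 3: 12.3.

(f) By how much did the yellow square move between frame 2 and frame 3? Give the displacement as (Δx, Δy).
(-3.4, 0.4)

The yellow square was at (10.5, 1.3) in frame 2 and (7.1, 1.7) in frame 3.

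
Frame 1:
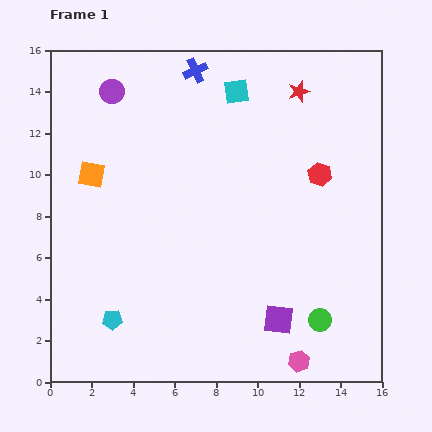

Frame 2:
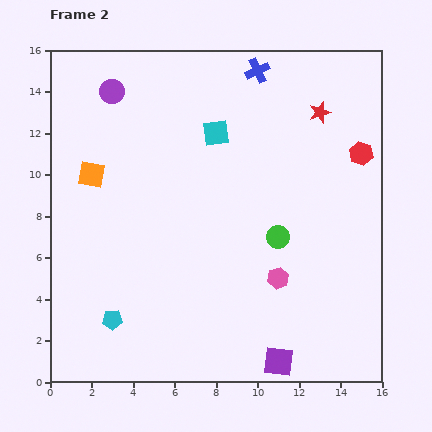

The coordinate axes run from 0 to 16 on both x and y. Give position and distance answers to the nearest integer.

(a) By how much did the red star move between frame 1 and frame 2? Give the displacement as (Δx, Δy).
(1, -1)

The red star was at (12, 14) in frame 1 and (13, 13) in frame 2.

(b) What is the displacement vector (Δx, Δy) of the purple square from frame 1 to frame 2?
(0, -2)

The purple square was at (11, 3) in frame 1 and (11, 1) in frame 2.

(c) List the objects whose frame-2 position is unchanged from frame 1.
the cyan pentagon, the orange square, the purple circle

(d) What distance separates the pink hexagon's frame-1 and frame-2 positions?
4

The pink hexagon moved from (12, 1) to (11, 5), a distance of √(1² + 4²) ≈ 4.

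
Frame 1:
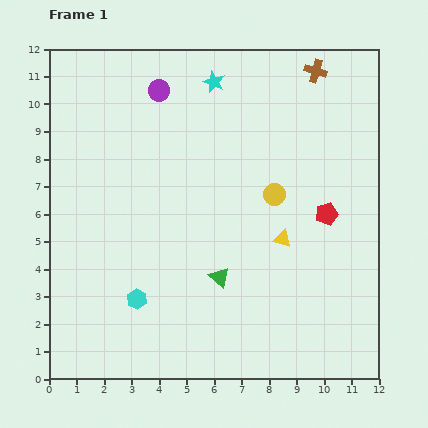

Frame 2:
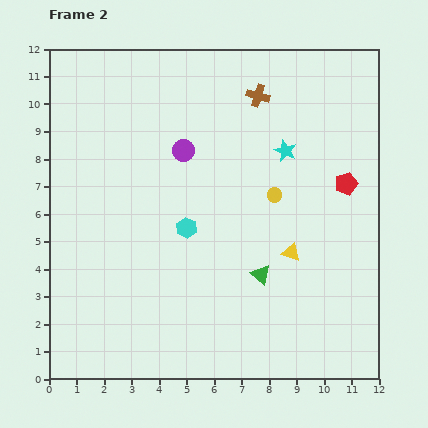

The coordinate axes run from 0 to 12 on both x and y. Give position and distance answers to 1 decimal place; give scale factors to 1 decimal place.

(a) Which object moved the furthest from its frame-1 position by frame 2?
the cyan star

(moved 3.6; next 3.2)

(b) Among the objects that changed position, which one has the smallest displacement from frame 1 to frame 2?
the yellow triangle

(moved 0.6)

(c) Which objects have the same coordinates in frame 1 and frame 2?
the yellow circle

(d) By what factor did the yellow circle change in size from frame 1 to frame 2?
0.7×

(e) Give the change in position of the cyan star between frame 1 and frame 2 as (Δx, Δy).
(2.6, -2.5)

The cyan star was at (6.0, 10.8) in frame 1 and (8.6, 8.3) in frame 2.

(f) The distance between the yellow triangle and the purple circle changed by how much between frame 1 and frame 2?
-1.6

Distance in frame 1: 7.0. Distance in frame 2: 5.4.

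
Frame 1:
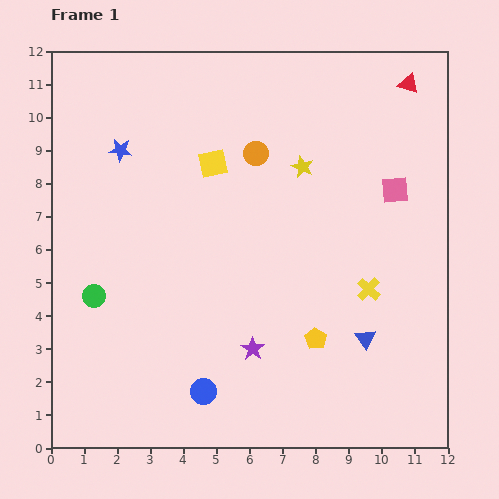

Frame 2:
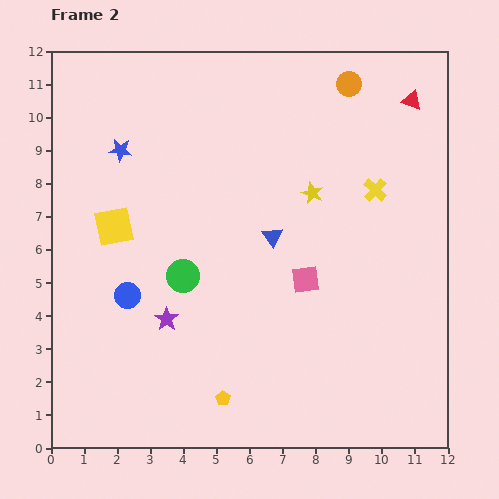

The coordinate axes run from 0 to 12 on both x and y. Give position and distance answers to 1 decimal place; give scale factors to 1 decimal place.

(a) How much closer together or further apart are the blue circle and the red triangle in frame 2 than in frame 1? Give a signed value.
-0.8

Distance in frame 1: 11.2. Distance in frame 2: 10.4.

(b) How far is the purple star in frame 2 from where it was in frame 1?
2.8

The purple star moved from (6.1, 3.0) to (3.5, 3.9), a distance of √(2.6² + 0.9²) ≈ 2.8.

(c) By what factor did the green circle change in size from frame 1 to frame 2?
1.4×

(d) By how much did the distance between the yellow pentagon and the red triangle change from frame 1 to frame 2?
+2.5

Distance in frame 1: 8.2. Distance in frame 2: 10.7.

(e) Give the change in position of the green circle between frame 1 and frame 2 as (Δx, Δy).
(2.7, 0.6)

The green circle was at (1.3, 4.6) in frame 1 and (4.0, 5.2) in frame 2.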